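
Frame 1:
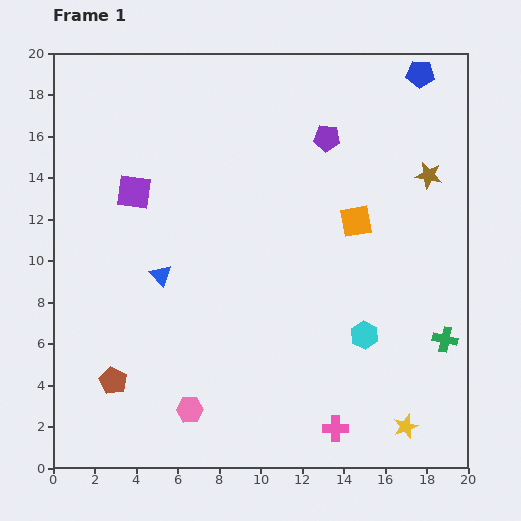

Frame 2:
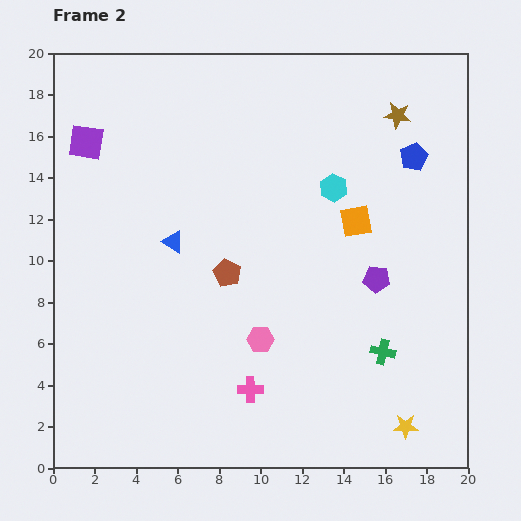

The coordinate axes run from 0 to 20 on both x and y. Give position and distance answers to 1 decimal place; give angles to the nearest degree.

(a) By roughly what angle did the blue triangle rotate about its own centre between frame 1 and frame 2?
16° counter-clockwise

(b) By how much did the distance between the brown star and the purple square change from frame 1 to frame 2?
+0.9

Distance in frame 1: 14.2. Distance in frame 2: 15.1.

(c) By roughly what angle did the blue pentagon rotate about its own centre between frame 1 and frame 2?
30° counter-clockwise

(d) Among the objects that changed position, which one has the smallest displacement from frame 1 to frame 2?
the blue triangle

(moved 1.7)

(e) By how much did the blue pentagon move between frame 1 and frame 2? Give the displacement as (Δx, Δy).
(-0.3, -4.0)

The blue pentagon was at (17.7, 19.0) in frame 1 and (17.4, 15.0) in frame 2.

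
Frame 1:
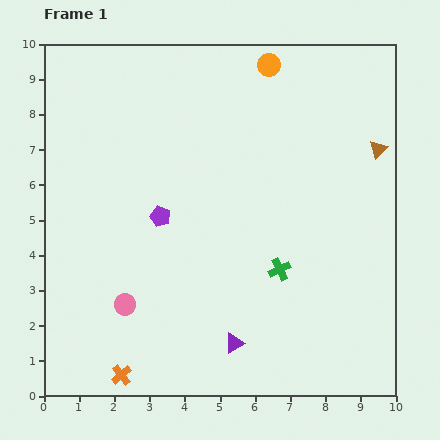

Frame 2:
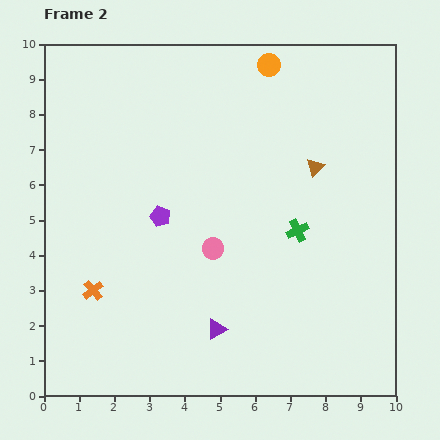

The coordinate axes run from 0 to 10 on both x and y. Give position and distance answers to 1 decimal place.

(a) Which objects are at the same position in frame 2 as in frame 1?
the purple pentagon, the orange circle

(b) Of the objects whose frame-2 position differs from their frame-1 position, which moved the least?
the purple triangle

(moved 0.6)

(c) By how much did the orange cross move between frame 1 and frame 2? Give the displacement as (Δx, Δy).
(-0.8, 2.4)

The orange cross was at (2.2, 0.6) in frame 1 and (1.4, 3.0) in frame 2.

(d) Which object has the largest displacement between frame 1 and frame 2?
the pink circle

(moved 3.0; next 2.5)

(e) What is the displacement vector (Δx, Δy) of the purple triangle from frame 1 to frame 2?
(-0.5, 0.4)

The purple triangle was at (5.4, 1.5) in frame 1 and (4.9, 1.9) in frame 2.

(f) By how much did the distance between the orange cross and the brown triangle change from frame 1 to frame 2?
-2.5

Distance in frame 1: 9.7. Distance in frame 2: 7.2.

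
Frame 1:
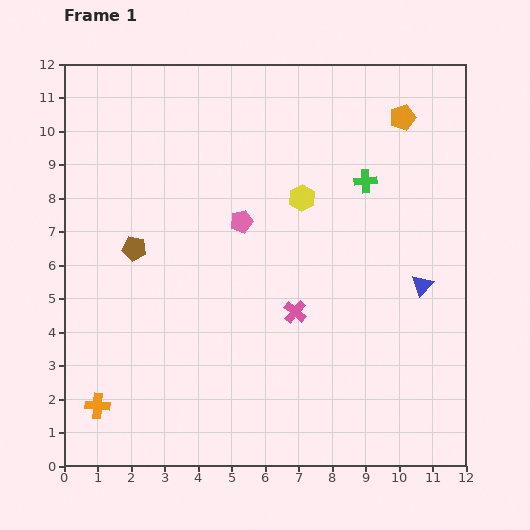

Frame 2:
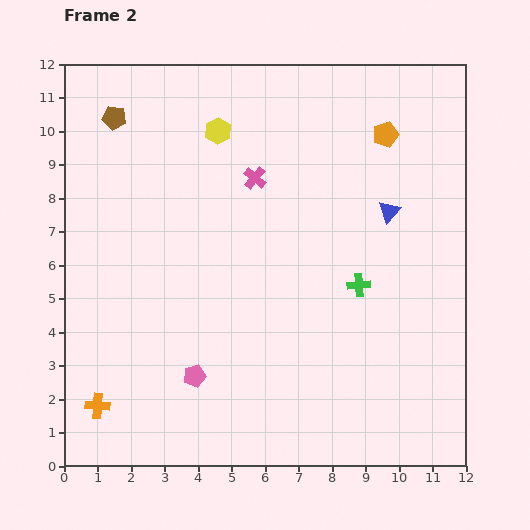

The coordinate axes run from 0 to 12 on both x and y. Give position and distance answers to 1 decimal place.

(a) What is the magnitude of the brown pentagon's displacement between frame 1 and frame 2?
3.9

The brown pentagon moved from (2.1, 6.5) to (1.5, 10.4), a distance of √(0.6² + 3.9²) ≈ 3.9.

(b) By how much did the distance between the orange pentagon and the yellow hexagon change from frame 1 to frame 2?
+1.2

Distance in frame 1: 3.8. Distance in frame 2: 5.0.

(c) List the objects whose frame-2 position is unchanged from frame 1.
the orange cross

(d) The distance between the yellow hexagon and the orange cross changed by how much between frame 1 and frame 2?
+0.3

Distance in frame 1: 8.7. Distance in frame 2: 9.0.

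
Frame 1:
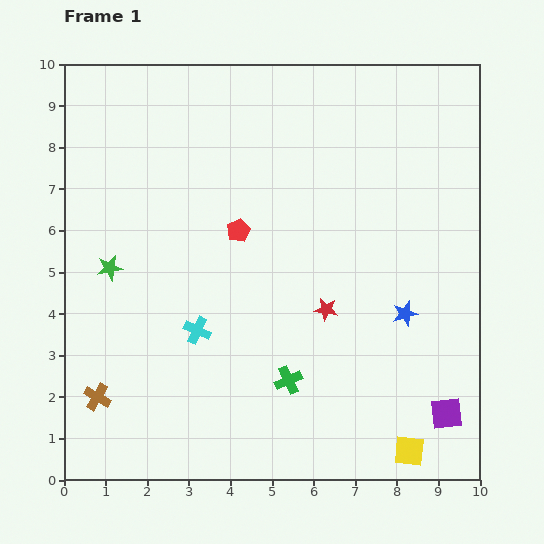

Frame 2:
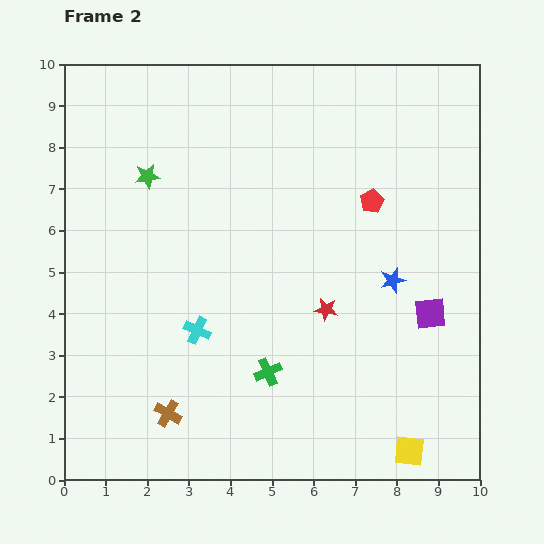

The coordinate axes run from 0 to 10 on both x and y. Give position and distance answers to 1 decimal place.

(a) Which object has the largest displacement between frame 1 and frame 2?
the red pentagon

(moved 3.3; next 2.4)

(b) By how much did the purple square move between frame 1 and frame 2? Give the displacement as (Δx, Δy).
(-0.4, 2.4)

The purple square was at (9.2, 1.6) in frame 1 and (8.8, 4.0) in frame 2.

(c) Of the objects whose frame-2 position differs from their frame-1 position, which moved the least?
the green cross

(moved 0.5)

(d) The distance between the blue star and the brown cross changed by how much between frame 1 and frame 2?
-1.4

Distance in frame 1: 7.7. Distance in frame 2: 6.3.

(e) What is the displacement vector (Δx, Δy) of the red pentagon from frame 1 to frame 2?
(3.2, 0.7)

The red pentagon was at (4.2, 6.0) in frame 1 and (7.4, 6.7) in frame 2.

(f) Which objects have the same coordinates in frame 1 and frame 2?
the red star, the cyan cross, the yellow square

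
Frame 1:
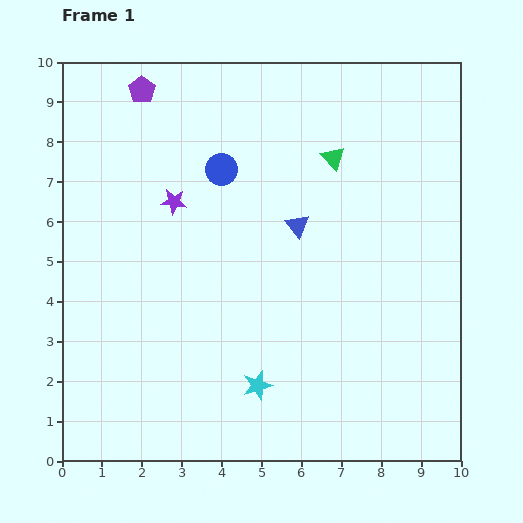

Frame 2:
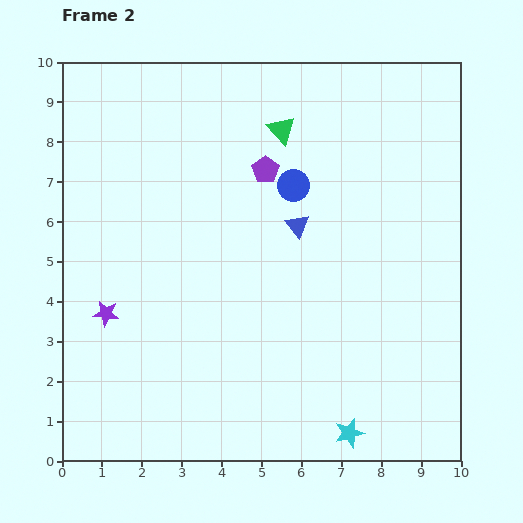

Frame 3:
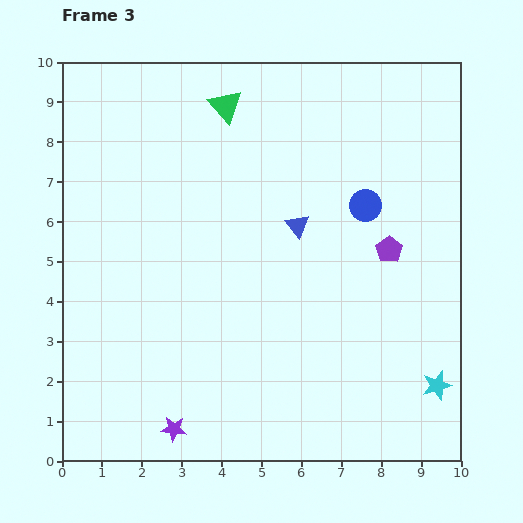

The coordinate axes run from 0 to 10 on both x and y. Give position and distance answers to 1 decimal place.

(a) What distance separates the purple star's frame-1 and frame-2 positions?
3.3

The purple star moved from (2.8, 6.5) to (1.1, 3.7), a distance of √(1.7² + 2.8²) ≈ 3.3.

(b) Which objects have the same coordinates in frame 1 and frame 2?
the blue triangle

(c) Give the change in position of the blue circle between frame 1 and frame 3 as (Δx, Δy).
(3.6, -0.9)

The blue circle was at (4.0, 7.3) in frame 1 and (7.6, 6.4) in frame 3.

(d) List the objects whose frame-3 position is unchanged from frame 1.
the blue triangle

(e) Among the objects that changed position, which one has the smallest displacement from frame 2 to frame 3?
the green triangle

(moved 1.5)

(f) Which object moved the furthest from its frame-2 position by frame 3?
the purple pentagon

(moved 3.7; next 3.4)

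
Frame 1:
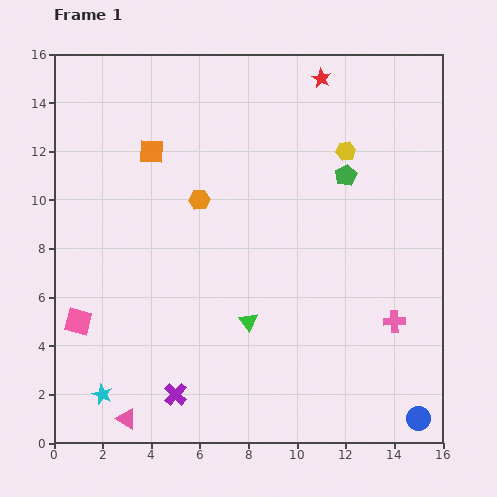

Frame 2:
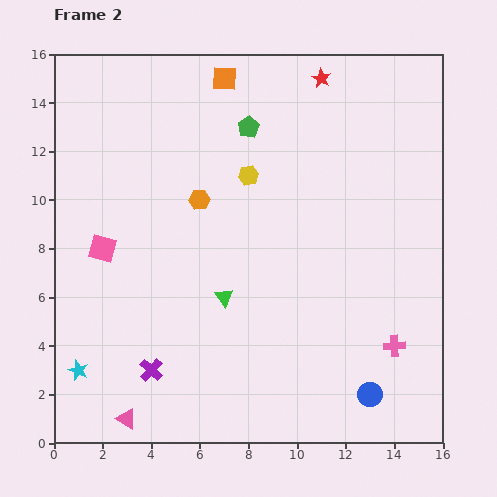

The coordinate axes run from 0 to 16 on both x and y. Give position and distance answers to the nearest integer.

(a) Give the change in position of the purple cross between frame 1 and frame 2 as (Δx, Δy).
(-1, 1)

The purple cross was at (5, 2) in frame 1 and (4, 3) in frame 2.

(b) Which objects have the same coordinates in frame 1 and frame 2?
the orange hexagon, the pink triangle, the red star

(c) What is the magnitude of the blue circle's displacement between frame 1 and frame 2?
2

The blue circle moved from (15, 1) to (13, 2), a distance of √(2² + 1²) ≈ 2.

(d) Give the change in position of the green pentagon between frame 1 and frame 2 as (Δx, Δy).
(-4, 2)

The green pentagon was at (12, 11) in frame 1 and (8, 13) in frame 2.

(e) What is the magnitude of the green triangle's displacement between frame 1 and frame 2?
1

The green triangle moved from (8, 5) to (7, 6), a distance of √(1² + 1²) ≈ 1.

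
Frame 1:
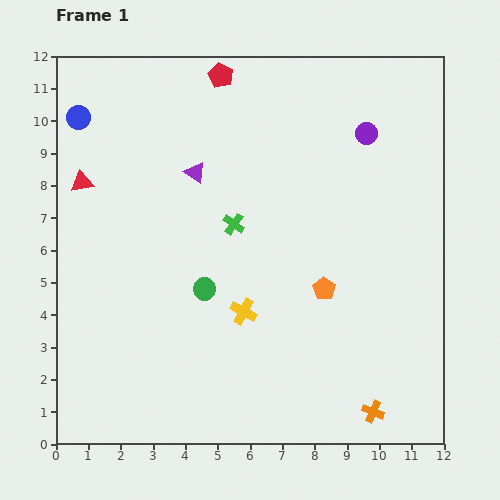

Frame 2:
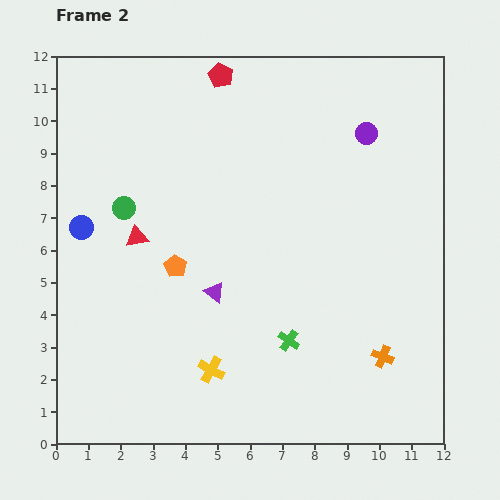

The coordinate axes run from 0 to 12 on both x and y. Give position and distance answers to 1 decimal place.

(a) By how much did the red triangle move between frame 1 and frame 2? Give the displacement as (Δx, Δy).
(1.7, -1.7)

The red triangle was at (0.8, 8.1) in frame 1 and (2.5, 6.4) in frame 2.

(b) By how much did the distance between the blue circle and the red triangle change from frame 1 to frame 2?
-0.3

Distance in frame 1: 2.0. Distance in frame 2: 1.7.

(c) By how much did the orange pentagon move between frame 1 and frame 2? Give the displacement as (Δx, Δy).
(-4.6, 0.7)

The orange pentagon was at (8.3, 4.8) in frame 1 and (3.7, 5.5) in frame 2.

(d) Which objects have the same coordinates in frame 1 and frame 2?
the purple circle, the red pentagon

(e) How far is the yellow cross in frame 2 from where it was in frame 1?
2.1

The yellow cross moved from (5.8, 4.1) to (4.8, 2.3), a distance of √(1.0² + 1.8²) ≈ 2.1.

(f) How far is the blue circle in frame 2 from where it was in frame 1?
3.4

The blue circle moved from (0.7, 10.1) to (0.8, 6.7), a distance of √(0.1² + 3.4²) ≈ 3.4.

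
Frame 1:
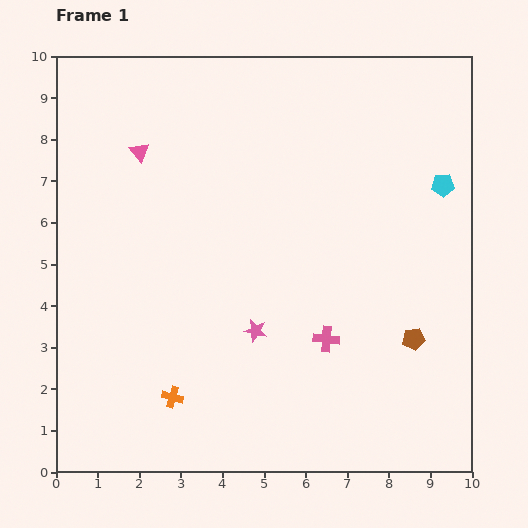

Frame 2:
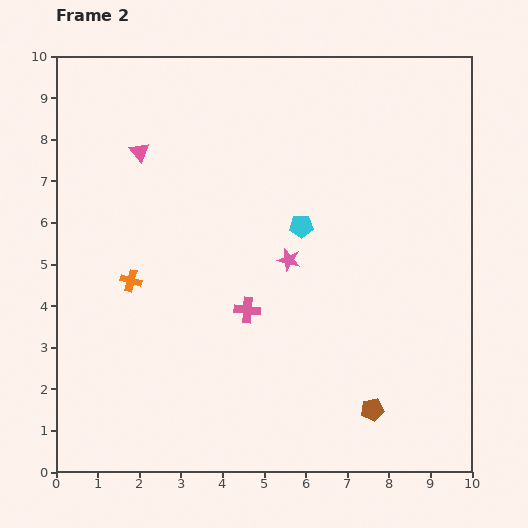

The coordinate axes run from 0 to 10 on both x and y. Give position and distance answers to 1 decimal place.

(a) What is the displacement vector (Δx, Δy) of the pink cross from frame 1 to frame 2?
(-1.9, 0.7)

The pink cross was at (6.5, 3.2) in frame 1 and (4.6, 3.9) in frame 2.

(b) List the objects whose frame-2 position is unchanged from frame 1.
the pink triangle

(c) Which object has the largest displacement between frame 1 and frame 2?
the cyan pentagon

(moved 3.5; next 3.0)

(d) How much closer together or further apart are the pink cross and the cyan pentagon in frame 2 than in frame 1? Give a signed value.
-2.2

Distance in frame 1: 4.6. Distance in frame 2: 2.4.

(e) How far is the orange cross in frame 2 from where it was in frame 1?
3.0

The orange cross moved from (2.8, 1.8) to (1.8, 4.6), a distance of √(1.0² + 2.8²) ≈ 3.0.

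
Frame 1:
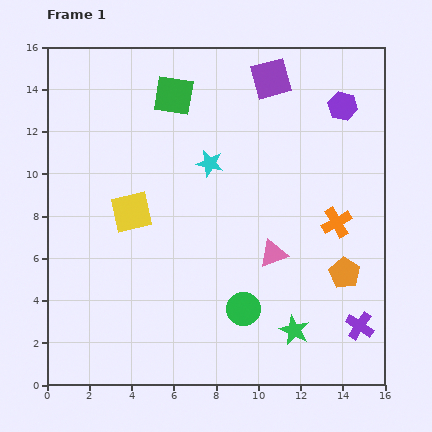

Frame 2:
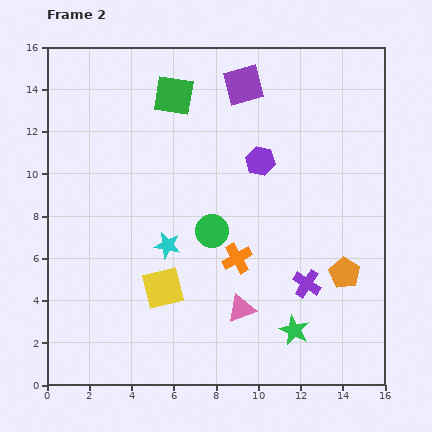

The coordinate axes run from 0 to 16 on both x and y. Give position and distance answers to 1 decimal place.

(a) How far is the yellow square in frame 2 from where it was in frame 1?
3.9

The yellow square moved from (4.0, 8.2) to (5.5, 4.6), a distance of √(1.5² + 3.6²) ≈ 3.9.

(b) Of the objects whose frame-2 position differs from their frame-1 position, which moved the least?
the purple square

(moved 1.3)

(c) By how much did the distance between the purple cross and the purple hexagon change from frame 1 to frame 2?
-4.2

Distance in frame 1: 10.4. Distance in frame 2: 6.2.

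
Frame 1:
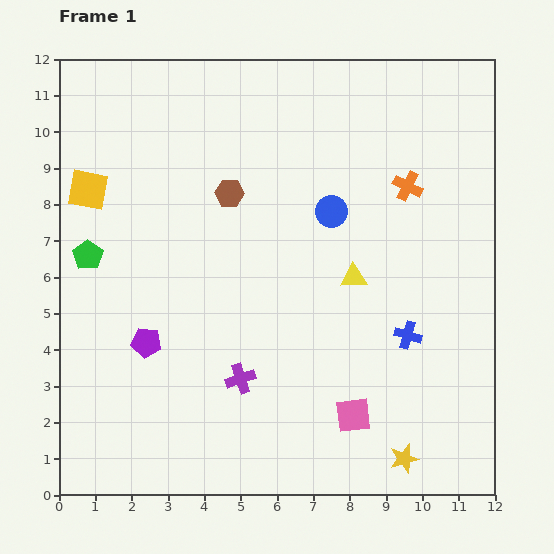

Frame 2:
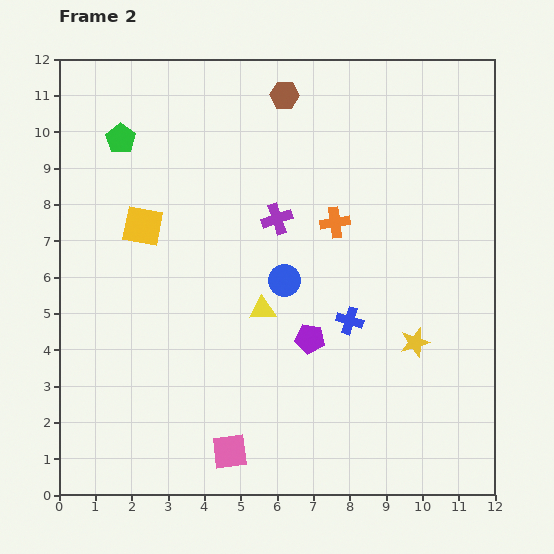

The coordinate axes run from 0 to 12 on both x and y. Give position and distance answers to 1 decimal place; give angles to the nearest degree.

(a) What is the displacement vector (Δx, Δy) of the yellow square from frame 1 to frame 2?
(1.5, -1.0)

The yellow square was at (0.8, 8.4) in frame 1 and (2.3, 7.4) in frame 2.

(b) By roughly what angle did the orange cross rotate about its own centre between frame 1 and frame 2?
34° counter-clockwise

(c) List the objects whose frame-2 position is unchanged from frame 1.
none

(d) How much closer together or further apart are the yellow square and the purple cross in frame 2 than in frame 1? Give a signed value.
-3.0

Distance in frame 1: 6.7. Distance in frame 2: 3.7.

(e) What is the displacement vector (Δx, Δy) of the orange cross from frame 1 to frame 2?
(-2.0, -1.0)

The orange cross was at (9.6, 8.5) in frame 1 and (7.6, 7.5) in frame 2.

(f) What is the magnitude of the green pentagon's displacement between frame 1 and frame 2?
3.3

The green pentagon moved from (0.8, 6.6) to (1.7, 9.8), a distance of √(0.9² + 3.2²) ≈ 3.3.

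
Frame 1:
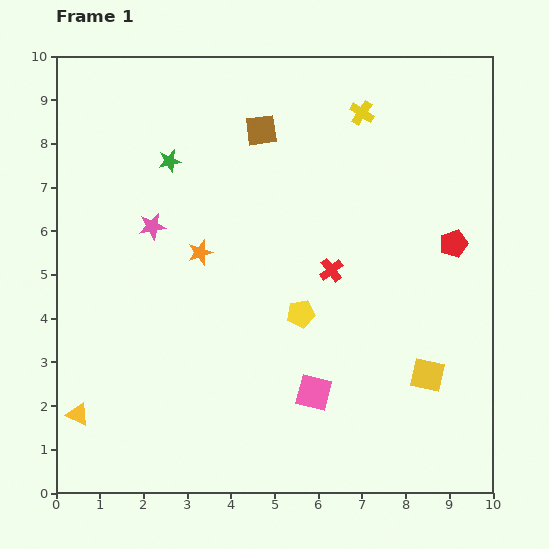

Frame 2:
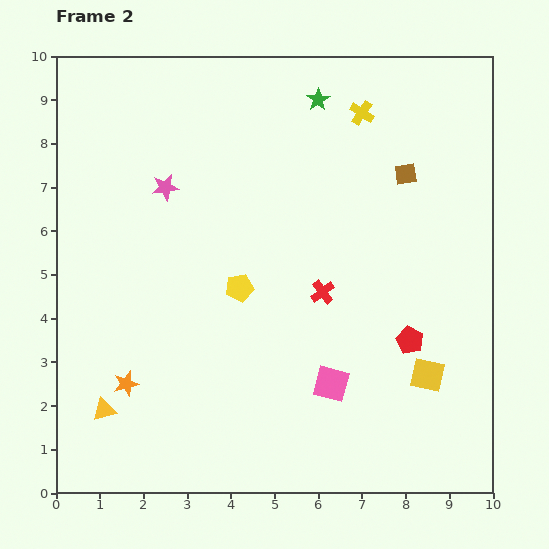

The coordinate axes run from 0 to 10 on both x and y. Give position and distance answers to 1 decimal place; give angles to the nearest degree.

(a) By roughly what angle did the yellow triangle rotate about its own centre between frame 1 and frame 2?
38° counter-clockwise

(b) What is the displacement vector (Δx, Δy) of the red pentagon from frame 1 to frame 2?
(-1.0, -2.2)

The red pentagon was at (9.1, 5.7) in frame 1 and (8.1, 3.5) in frame 2.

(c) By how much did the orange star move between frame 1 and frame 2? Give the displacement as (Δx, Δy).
(-1.7, -3.0)

The orange star was at (3.3, 5.5) in frame 1 and (1.6, 2.5) in frame 2.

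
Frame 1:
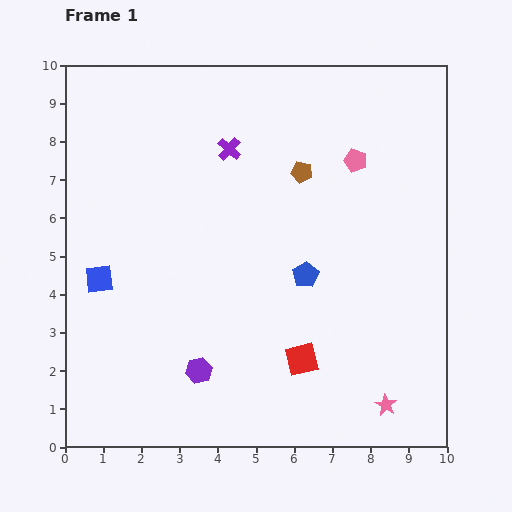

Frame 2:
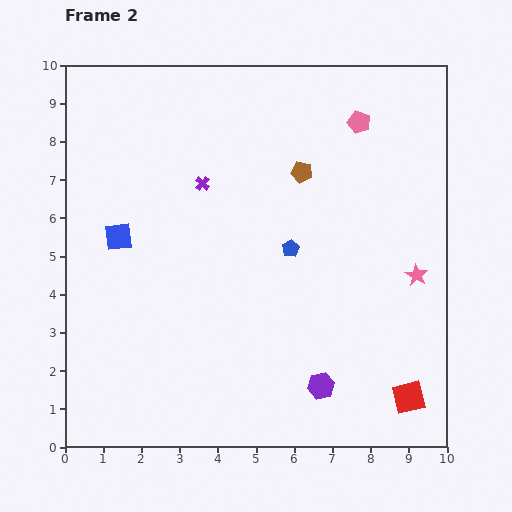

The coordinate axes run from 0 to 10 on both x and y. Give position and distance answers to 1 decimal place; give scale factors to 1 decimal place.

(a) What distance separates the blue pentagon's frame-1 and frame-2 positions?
0.8

The blue pentagon moved from (6.3, 4.5) to (5.9, 5.2), a distance of √(0.4² + 0.7²) ≈ 0.8.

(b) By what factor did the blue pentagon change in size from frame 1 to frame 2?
0.7×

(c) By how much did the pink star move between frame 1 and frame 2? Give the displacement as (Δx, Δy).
(0.8, 3.4)

The pink star was at (8.4, 1.1) in frame 1 and (9.2, 4.5) in frame 2.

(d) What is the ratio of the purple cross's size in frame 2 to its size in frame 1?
0.6×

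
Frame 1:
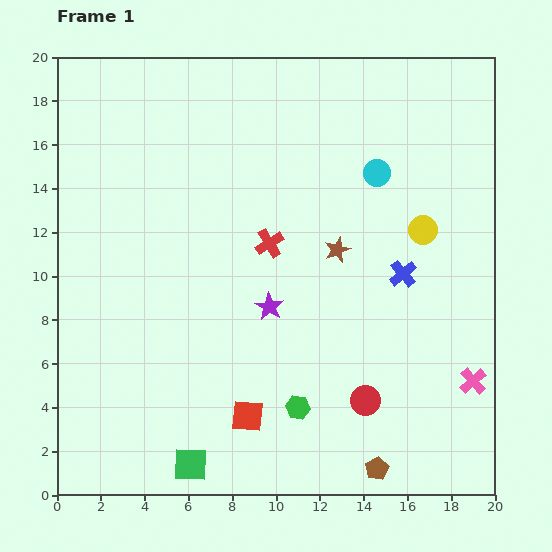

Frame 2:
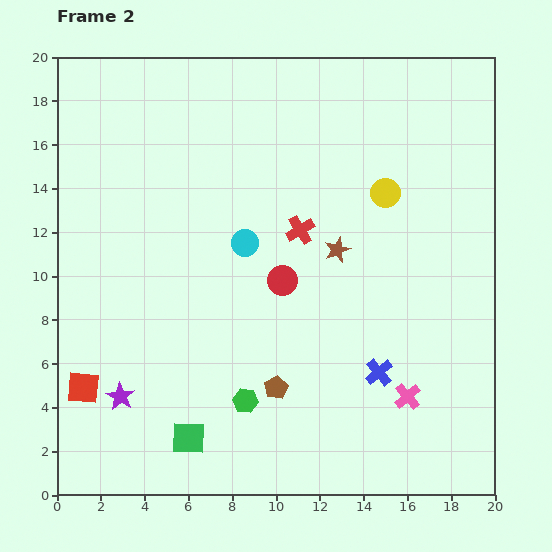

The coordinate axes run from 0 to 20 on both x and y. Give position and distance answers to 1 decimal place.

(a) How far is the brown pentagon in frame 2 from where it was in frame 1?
5.9

The brown pentagon moved from (14.6, 1.2) to (10.0, 4.9), a distance of √(4.6² + 3.7²) ≈ 5.9.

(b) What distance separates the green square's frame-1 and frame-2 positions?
1.2

The green square moved from (6.1, 1.4) to (6.0, 2.6), a distance of √(0.1² + 1.2²) ≈ 1.2.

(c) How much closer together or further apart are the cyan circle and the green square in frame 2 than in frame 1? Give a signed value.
-6.5

Distance in frame 1: 15.8. Distance in frame 2: 9.3.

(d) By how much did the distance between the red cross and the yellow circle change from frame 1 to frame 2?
-2.7

Distance in frame 1: 7.0. Distance in frame 2: 4.3.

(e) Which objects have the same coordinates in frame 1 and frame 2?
the brown star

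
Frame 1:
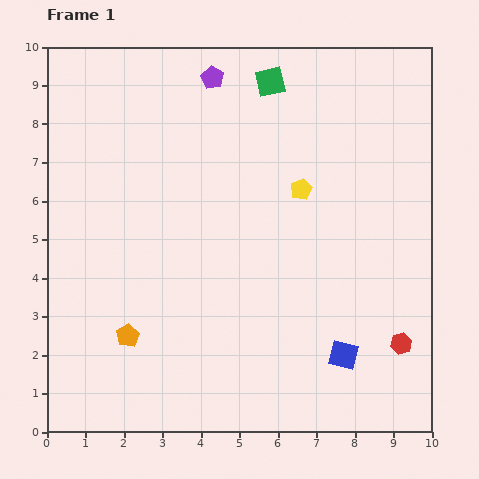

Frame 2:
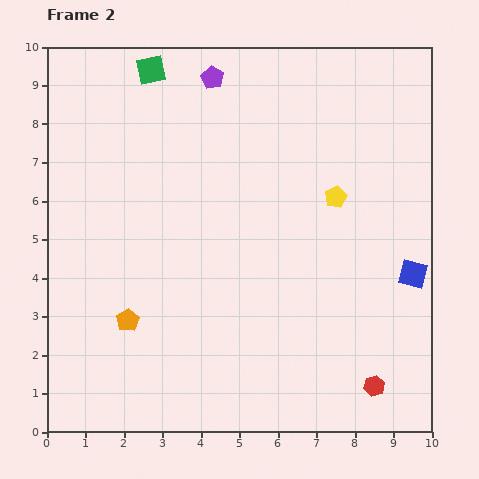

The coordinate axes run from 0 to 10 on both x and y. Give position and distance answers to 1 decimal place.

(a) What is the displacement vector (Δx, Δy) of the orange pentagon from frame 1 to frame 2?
(0.0, 0.4)

The orange pentagon was at (2.1, 2.5) in frame 1 and (2.1, 2.9) in frame 2.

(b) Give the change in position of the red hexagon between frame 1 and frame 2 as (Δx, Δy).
(-0.7, -1.1)

The red hexagon was at (9.2, 2.3) in frame 1 and (8.5, 1.2) in frame 2.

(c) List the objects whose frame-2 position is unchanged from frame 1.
the purple pentagon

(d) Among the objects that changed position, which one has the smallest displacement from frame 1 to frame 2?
the orange pentagon

(moved 0.4)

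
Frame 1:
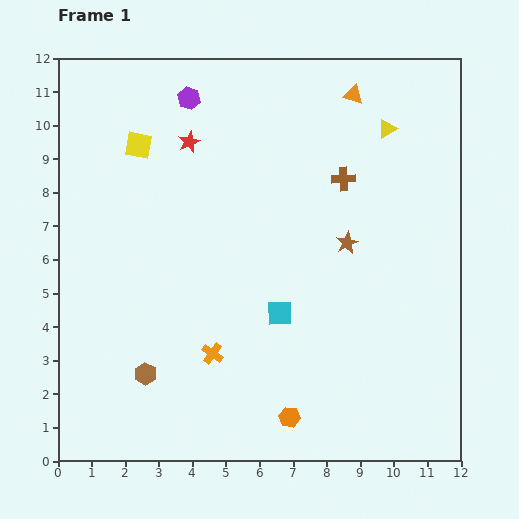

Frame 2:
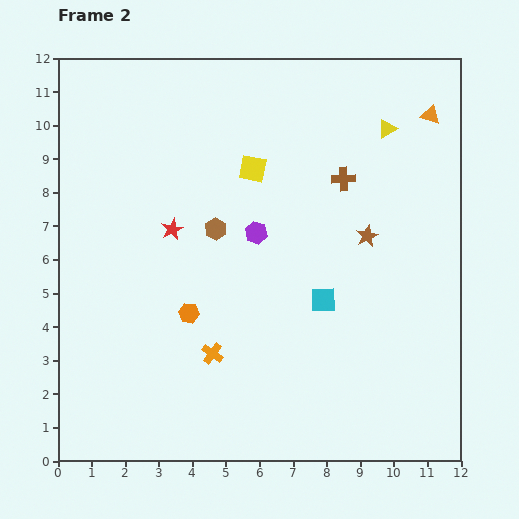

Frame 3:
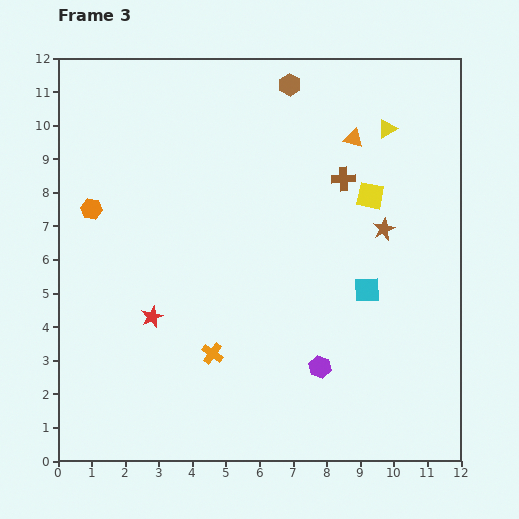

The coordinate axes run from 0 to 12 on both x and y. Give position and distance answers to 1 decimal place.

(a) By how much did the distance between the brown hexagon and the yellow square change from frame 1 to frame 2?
-4.7

Distance in frame 1: 6.8. Distance in frame 2: 2.1.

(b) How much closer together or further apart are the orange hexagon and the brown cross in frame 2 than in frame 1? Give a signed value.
-1.2

Distance in frame 1: 7.3. Distance in frame 2: 6.1.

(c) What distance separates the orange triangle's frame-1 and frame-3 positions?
1.3

The orange triangle moved from (8.8, 10.9) to (8.8, 9.6), a distance of √(0.0² + 1.3²) ≈ 1.3.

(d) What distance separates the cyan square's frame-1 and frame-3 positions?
2.7

The cyan square moved from (6.6, 4.4) to (9.2, 5.1), a distance of √(2.6² + 0.7²) ≈ 2.7.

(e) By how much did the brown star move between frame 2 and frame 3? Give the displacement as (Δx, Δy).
(0.5, 0.2)

The brown star was at (9.2, 6.7) in frame 2 and (9.7, 6.9) in frame 3.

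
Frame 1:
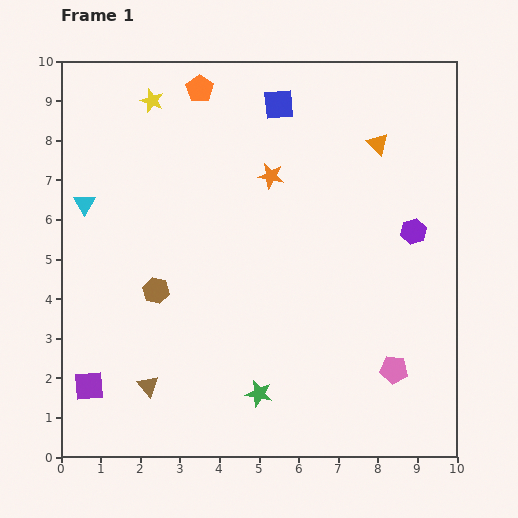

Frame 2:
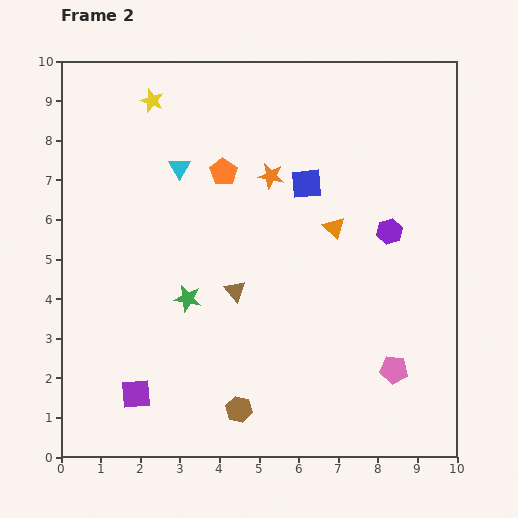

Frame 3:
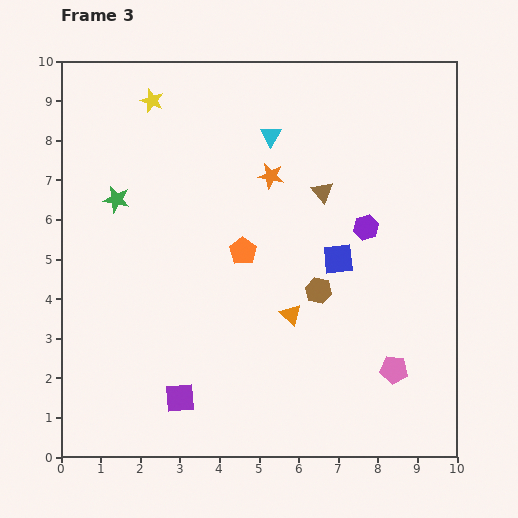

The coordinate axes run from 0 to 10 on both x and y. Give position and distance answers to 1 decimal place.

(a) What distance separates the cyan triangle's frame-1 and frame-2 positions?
2.6

The cyan triangle moved from (0.6, 6.4) to (3.0, 7.3), a distance of √(2.4² + 0.9²) ≈ 2.6.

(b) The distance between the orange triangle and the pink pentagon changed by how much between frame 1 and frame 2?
-1.8

Distance in frame 1: 5.7. Distance in frame 2: 3.9.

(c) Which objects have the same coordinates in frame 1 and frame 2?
the orange star, the pink pentagon, the yellow star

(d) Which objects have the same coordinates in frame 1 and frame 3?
the orange star, the pink pentagon, the yellow star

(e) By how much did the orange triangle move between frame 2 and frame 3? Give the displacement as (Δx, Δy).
(-1.1, -2.2)

The orange triangle was at (6.9, 5.8) in frame 2 and (5.8, 3.6) in frame 3.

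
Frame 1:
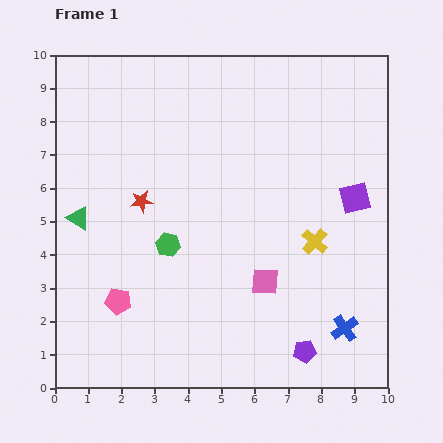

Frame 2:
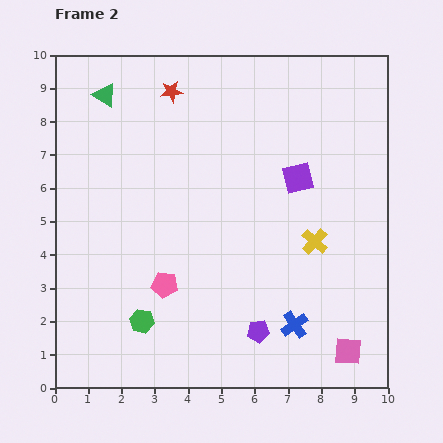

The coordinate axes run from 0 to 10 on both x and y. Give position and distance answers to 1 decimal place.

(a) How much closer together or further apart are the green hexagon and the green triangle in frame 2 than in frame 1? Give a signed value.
+4.1

Distance in frame 1: 2.8. Distance in frame 2: 6.9.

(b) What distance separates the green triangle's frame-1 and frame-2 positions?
3.8

The green triangle moved from (0.7, 5.1) to (1.5, 8.8), a distance of √(0.8² + 3.7²) ≈ 3.8.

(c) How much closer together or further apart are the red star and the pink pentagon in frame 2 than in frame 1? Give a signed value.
+2.7

Distance in frame 1: 3.1. Distance in frame 2: 5.8.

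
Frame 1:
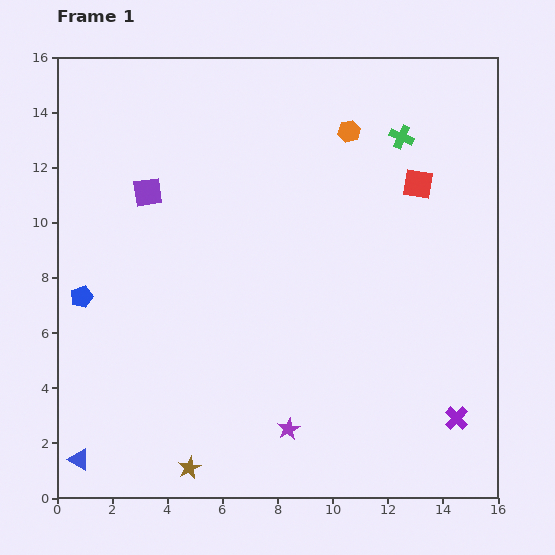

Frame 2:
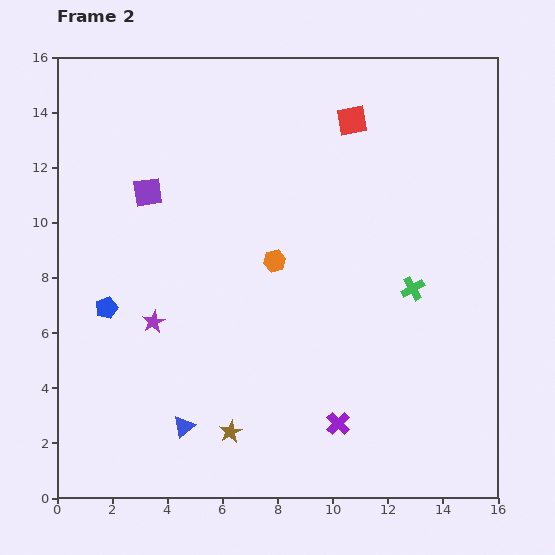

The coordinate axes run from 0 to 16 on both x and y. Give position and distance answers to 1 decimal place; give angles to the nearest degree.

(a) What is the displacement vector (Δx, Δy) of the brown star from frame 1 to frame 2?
(1.5, 1.3)

The brown star was at (4.8, 1.1) in frame 1 and (6.3, 2.4) in frame 2.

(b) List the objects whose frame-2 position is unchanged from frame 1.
the purple square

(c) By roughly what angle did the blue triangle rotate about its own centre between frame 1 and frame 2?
51° clockwise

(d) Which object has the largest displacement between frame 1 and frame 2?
the purple star

(moved 6.3; next 5.5)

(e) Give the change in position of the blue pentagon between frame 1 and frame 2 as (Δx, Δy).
(0.9, -0.4)

The blue pentagon was at (0.9, 7.3) in frame 1 and (1.8, 6.9) in frame 2.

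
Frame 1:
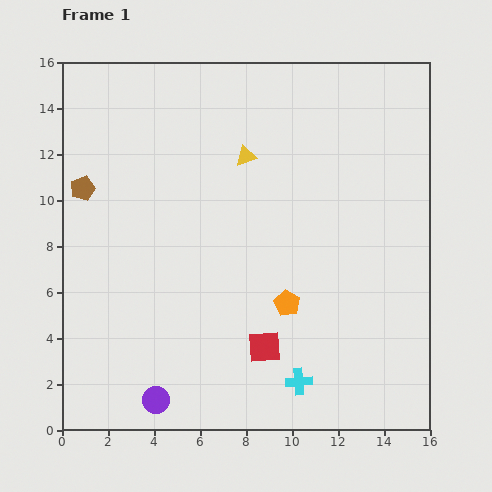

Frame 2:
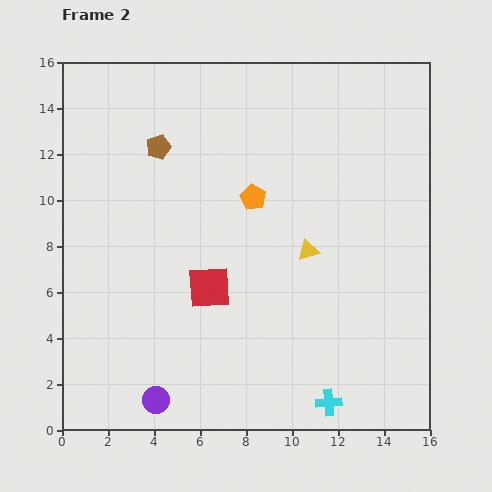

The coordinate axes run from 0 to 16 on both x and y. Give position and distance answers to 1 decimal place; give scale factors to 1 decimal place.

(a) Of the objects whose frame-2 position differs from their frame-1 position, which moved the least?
the cyan cross

(moved 1.6)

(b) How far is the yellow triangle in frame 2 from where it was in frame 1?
4.9

The yellow triangle moved from (8.0, 11.9) to (10.7, 7.8), a distance of √(2.7² + 4.1²) ≈ 4.9.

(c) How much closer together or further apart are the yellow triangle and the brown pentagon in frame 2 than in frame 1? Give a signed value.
+0.7

Distance in frame 1: 7.2. Distance in frame 2: 7.9.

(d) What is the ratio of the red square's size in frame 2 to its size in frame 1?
1.3×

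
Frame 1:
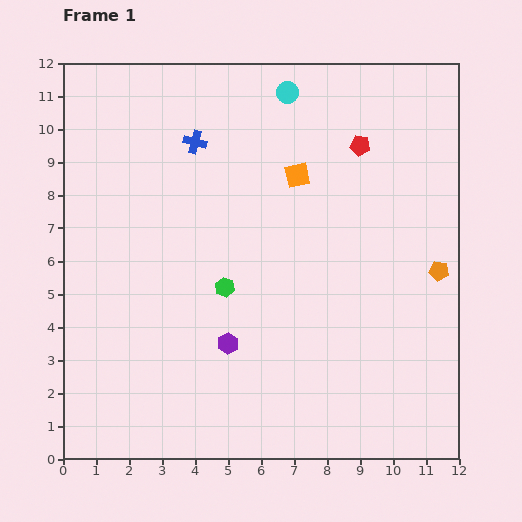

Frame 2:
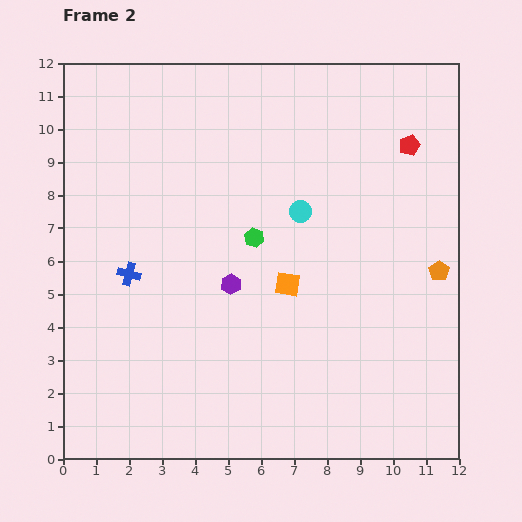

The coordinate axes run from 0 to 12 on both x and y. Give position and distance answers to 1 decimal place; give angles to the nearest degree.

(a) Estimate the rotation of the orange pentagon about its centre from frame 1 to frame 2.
28° clockwise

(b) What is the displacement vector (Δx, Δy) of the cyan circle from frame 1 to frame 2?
(0.4, -3.6)

The cyan circle was at (6.8, 11.1) in frame 1 and (7.2, 7.5) in frame 2.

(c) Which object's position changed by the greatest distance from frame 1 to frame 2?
the blue cross

(moved 4.5; next 3.6)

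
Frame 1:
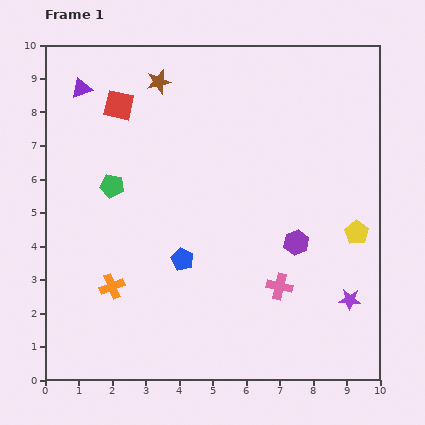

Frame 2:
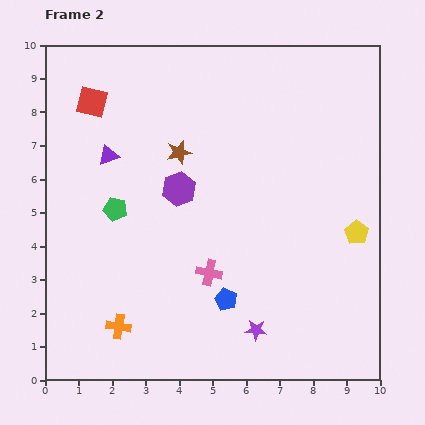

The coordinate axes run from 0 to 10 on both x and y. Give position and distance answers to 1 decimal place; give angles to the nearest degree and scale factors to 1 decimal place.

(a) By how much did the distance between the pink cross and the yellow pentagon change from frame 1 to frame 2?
+1.8

Distance in frame 1: 2.8. Distance in frame 2: 4.6.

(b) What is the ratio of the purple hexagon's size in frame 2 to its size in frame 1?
1.4×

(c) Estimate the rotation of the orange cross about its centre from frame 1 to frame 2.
30° clockwise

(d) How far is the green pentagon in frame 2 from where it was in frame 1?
0.7

The green pentagon moved from (2.0, 5.8) to (2.1, 5.1), a distance of √(0.1² + 0.7²) ≈ 0.7.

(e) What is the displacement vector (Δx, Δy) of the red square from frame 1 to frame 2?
(-0.8, 0.1)

The red square was at (2.2, 8.2) in frame 1 and (1.4, 8.3) in frame 2.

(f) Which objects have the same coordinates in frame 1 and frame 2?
the yellow pentagon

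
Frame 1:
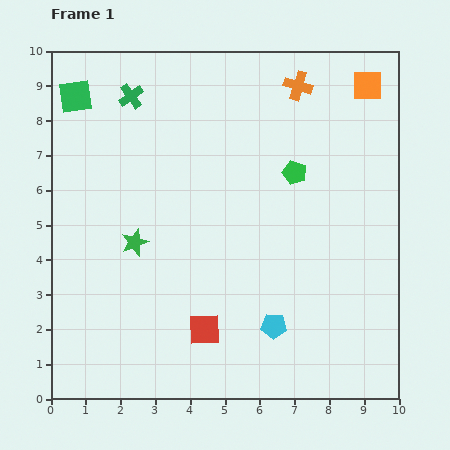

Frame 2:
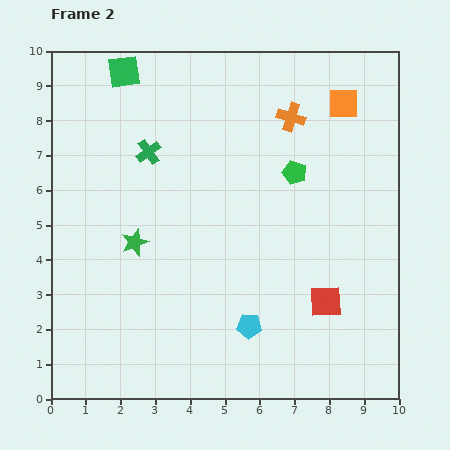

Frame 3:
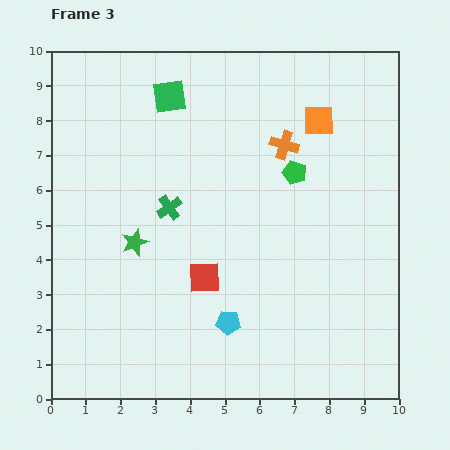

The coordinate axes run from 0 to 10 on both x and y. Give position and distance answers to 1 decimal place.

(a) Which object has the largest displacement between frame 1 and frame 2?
the red square

(moved 3.6; next 1.7)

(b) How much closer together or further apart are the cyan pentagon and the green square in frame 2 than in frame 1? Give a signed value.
-0.6

Distance in frame 1: 8.7. Distance in frame 2: 8.1.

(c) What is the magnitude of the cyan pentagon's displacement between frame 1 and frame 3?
1.3

The cyan pentagon moved from (6.4, 2.1) to (5.1, 2.2), a distance of √(1.3² + 0.1²) ≈ 1.3.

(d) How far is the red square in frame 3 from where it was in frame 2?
3.6

The red square moved from (7.9, 2.8) to (4.4, 3.5), a distance of √(3.5² + 0.7²) ≈ 3.6.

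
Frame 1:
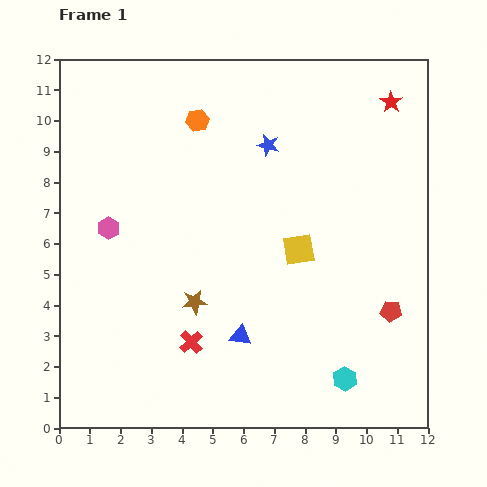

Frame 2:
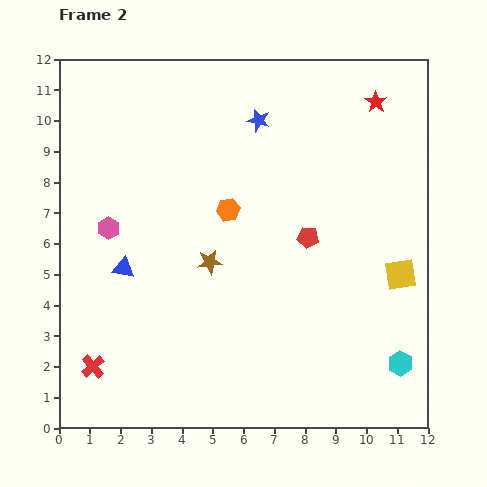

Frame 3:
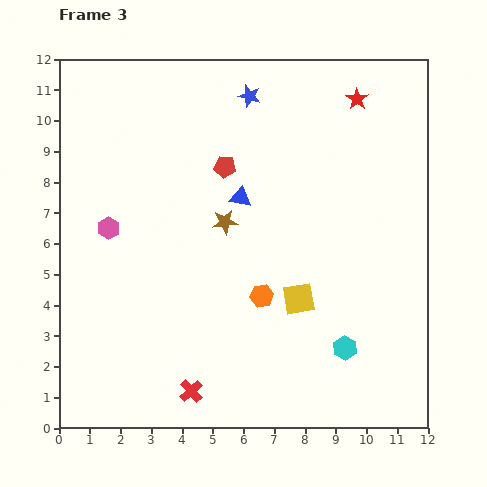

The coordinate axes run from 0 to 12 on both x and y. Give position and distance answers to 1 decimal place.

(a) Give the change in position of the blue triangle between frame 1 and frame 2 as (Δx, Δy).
(-3.8, 2.2)

The blue triangle was at (5.9, 3.0) in frame 1 and (2.1, 5.2) in frame 2.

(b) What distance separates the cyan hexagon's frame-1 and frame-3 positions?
1.0

The cyan hexagon moved from (9.3, 1.6) to (9.3, 2.6), a distance of √(0.0² + 1.0²) ≈ 1.0.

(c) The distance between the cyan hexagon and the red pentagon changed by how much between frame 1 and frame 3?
+4.4

Distance in frame 1: 2.7. Distance in frame 3: 7.1.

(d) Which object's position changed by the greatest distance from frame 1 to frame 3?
the red pentagon

(moved 7.2; next 6.1)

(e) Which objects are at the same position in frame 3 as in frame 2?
the pink hexagon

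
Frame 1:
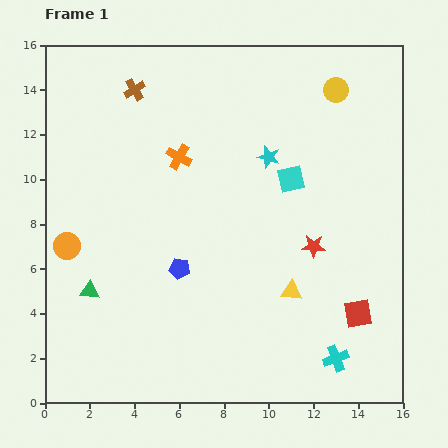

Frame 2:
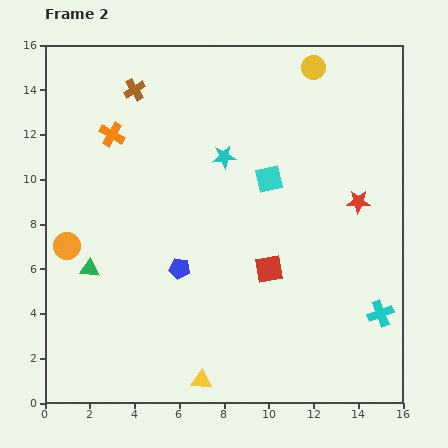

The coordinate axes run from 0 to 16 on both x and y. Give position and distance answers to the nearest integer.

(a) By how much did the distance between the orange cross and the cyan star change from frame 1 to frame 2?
+1

Distance in frame 1: 4. Distance in frame 2: 5.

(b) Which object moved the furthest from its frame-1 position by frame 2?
the yellow triangle

(moved 6; next 4)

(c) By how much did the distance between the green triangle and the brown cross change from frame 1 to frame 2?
-1

Distance in frame 1: 9. Distance in frame 2: 8.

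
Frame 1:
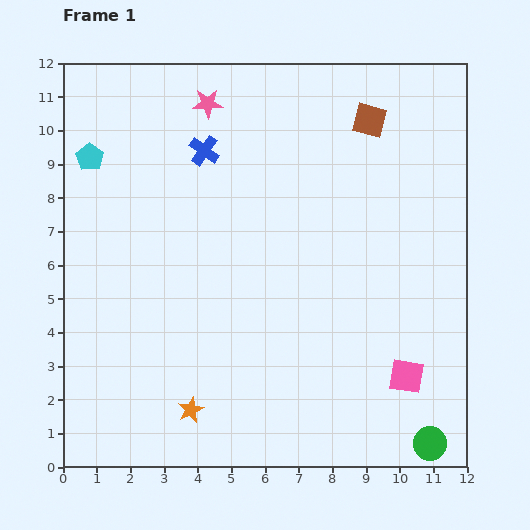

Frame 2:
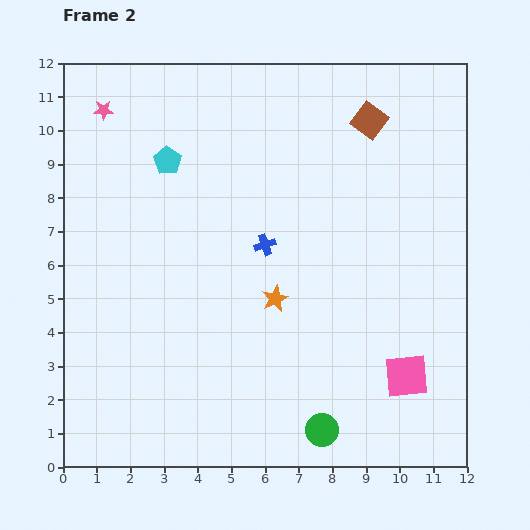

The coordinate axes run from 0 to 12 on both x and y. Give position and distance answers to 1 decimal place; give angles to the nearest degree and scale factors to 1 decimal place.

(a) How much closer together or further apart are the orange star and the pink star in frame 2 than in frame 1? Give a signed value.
-1.5

Distance in frame 1: 9.1. Distance in frame 2: 7.6.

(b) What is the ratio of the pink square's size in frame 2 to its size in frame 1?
1.3×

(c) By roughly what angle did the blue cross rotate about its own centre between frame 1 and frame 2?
36° clockwise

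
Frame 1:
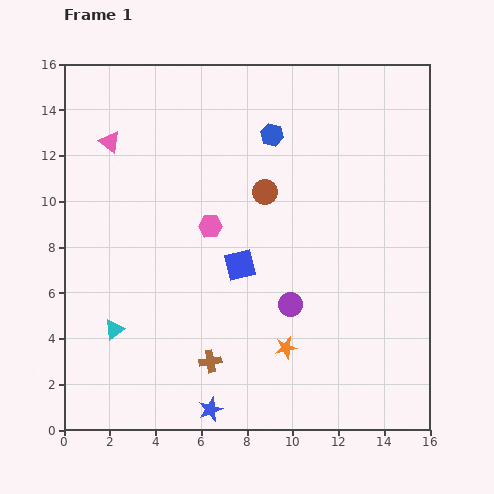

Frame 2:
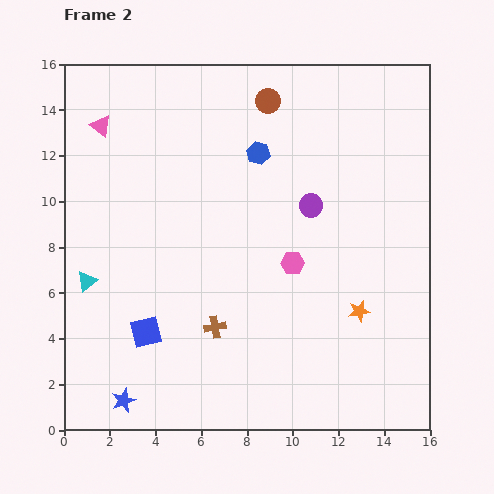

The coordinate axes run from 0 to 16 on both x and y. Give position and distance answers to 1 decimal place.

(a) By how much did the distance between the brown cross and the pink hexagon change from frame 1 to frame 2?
-1.5

Distance in frame 1: 5.9. Distance in frame 2: 4.4.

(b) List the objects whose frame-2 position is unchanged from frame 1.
none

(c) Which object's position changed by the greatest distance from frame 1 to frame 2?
the blue square

(moved 5.0; next 4.4)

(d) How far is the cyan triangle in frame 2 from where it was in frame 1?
2.4

The cyan triangle moved from (2.2, 4.4) to (1.0, 6.5), a distance of √(1.2² + 2.1²) ≈ 2.4.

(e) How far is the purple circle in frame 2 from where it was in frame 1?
4.4

The purple circle moved from (9.9, 5.5) to (10.8, 9.8), a distance of √(0.9² + 4.3²) ≈ 4.4.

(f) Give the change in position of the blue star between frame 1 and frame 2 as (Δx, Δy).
(-3.8, 0.4)

The blue star was at (6.4, 0.9) in frame 1 and (2.6, 1.3) in frame 2.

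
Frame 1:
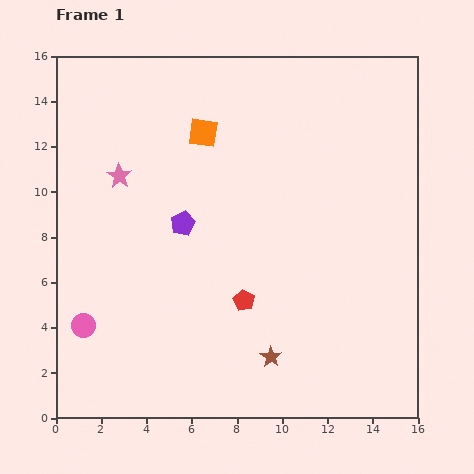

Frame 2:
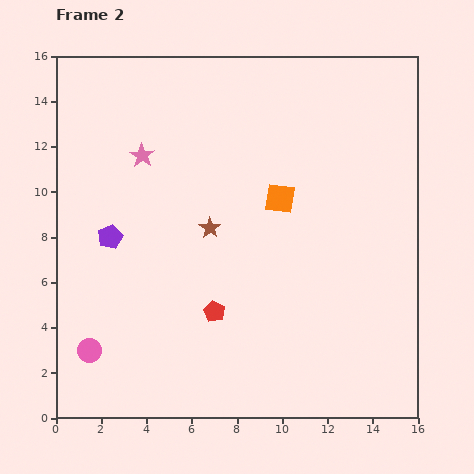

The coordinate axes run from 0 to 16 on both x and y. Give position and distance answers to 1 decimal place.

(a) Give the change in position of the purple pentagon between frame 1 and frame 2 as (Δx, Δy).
(-3.2, -0.6)

The purple pentagon was at (5.6, 8.6) in frame 1 and (2.4, 8.0) in frame 2.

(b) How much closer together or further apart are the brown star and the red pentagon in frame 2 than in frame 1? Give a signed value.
+0.9

Distance in frame 1: 2.8. Distance in frame 2: 3.7.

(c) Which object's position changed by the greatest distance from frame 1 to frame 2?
the brown star

(moved 6.3; next 4.5)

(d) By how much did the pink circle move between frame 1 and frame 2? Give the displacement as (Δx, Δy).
(0.3, -1.1)

The pink circle was at (1.2, 4.1) in frame 1 and (1.5, 3.0) in frame 2.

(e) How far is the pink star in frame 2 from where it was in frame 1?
1.3

The pink star moved from (2.8, 10.7) to (3.8, 11.6), a distance of √(1.0² + 0.9²) ≈ 1.3.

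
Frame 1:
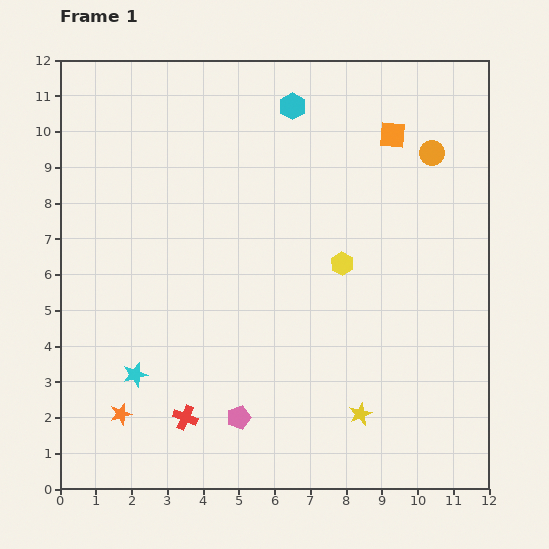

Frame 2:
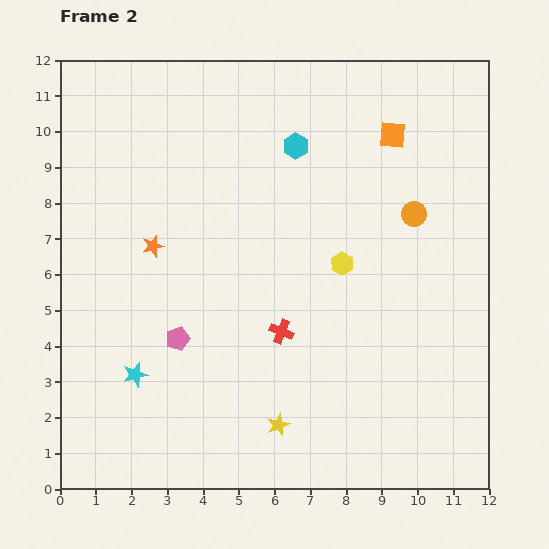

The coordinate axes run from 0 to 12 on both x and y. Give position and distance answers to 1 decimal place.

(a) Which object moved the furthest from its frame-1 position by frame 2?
the orange star

(moved 4.8; next 3.6)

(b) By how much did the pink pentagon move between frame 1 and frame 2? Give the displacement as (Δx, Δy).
(-1.7, 2.2)

The pink pentagon was at (5.0, 2.0) in frame 1 and (3.3, 4.2) in frame 2.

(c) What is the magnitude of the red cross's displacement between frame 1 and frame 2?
3.6

The red cross moved from (3.5, 2.0) to (6.2, 4.4), a distance of √(2.7² + 2.4²) ≈ 3.6.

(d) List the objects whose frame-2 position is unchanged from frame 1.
the yellow hexagon, the cyan star, the orange square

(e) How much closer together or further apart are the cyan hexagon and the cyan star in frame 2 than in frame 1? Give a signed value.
-0.9

Distance in frame 1: 8.7. Distance in frame 2: 7.8.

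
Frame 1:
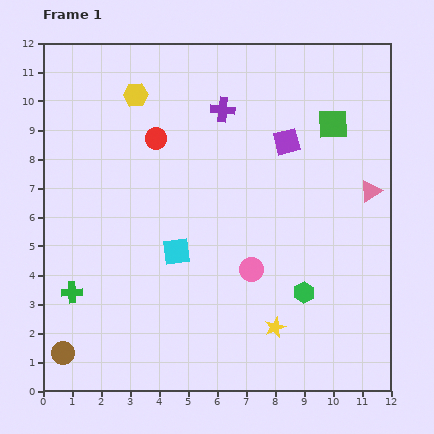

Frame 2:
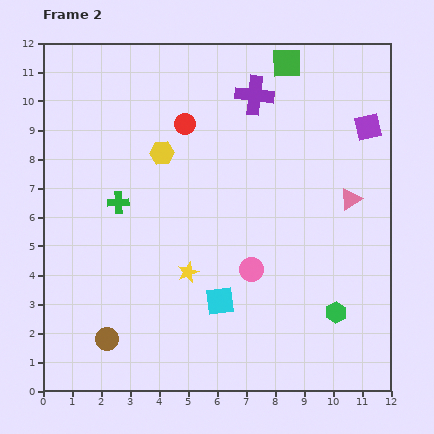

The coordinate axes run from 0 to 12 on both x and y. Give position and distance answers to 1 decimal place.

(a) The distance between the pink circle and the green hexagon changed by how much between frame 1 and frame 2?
+1.3

Distance in frame 1: 2.0. Distance in frame 2: 3.3.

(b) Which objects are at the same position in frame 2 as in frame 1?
the pink circle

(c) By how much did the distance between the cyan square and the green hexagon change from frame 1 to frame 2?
-0.6

Distance in frame 1: 4.6. Distance in frame 2: 4.0.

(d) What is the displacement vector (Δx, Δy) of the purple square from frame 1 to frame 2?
(2.8, 0.5)

The purple square was at (8.4, 8.6) in frame 1 and (11.2, 9.1) in frame 2.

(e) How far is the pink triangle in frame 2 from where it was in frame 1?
0.8

The pink triangle moved from (11.3, 6.9) to (10.6, 6.6), a distance of √(0.7² + 0.3²) ≈ 0.8.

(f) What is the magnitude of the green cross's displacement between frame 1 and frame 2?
3.5

The green cross moved from (1.0, 3.4) to (2.6, 6.5), a distance of √(1.6² + 3.1²) ≈ 3.5.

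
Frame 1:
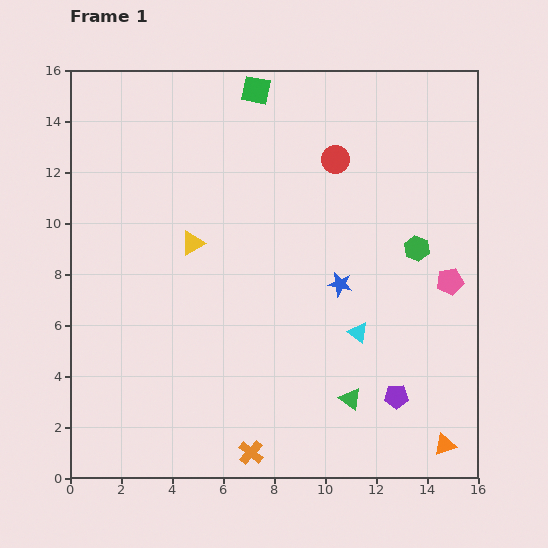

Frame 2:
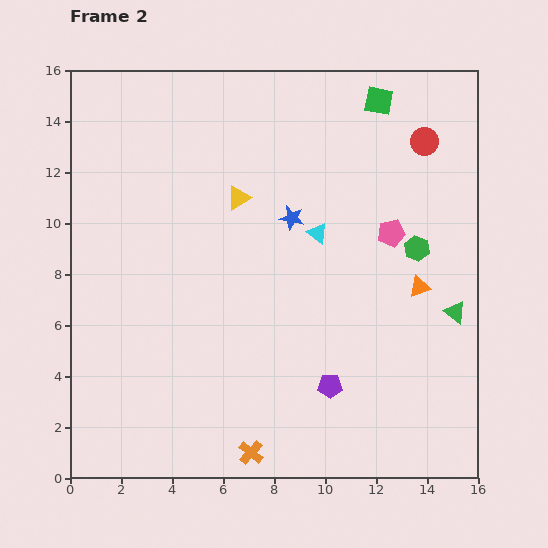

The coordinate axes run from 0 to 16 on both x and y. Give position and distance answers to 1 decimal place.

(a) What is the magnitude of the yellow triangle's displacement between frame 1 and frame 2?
2.5

The yellow triangle moved from (4.8, 9.2) to (6.6, 11.0), a distance of √(1.8² + 1.8²) ≈ 2.5.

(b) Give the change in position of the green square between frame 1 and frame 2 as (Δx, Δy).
(4.8, -0.4)

The green square was at (7.3, 15.2) in frame 1 and (12.1, 14.8) in frame 2.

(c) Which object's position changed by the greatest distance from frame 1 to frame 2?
the orange triangle

(moved 6.3; next 5.3)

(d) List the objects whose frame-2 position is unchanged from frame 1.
the green hexagon, the orange cross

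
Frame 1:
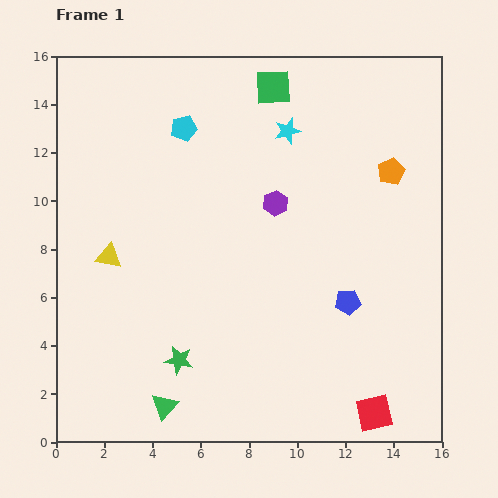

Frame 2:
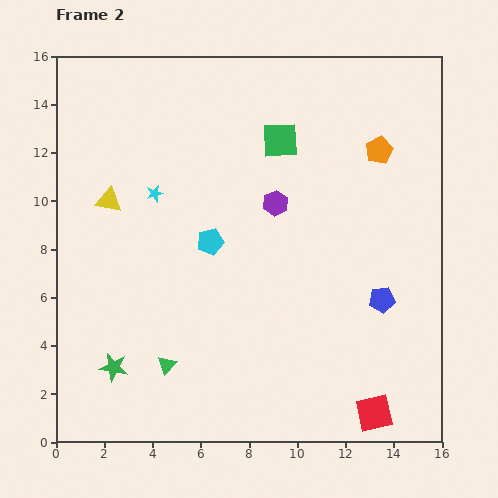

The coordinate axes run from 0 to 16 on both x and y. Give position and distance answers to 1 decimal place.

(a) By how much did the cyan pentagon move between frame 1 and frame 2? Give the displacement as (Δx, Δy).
(1.1, -4.7)

The cyan pentagon was at (5.3, 13.0) in frame 1 and (6.4, 8.3) in frame 2.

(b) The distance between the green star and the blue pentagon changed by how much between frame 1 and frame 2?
+4.0

Distance in frame 1: 7.4. Distance in frame 2: 11.4.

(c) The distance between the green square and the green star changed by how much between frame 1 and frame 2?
-0.3

Distance in frame 1: 12.0. Distance in frame 2: 11.7.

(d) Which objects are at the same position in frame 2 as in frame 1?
the purple hexagon, the red square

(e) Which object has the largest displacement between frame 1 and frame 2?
the cyan star

(moved 6.1; next 4.8)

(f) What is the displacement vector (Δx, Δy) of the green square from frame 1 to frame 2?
(0.3, -2.2)

The green square was at (9.0, 14.7) in frame 1 and (9.3, 12.5) in frame 2.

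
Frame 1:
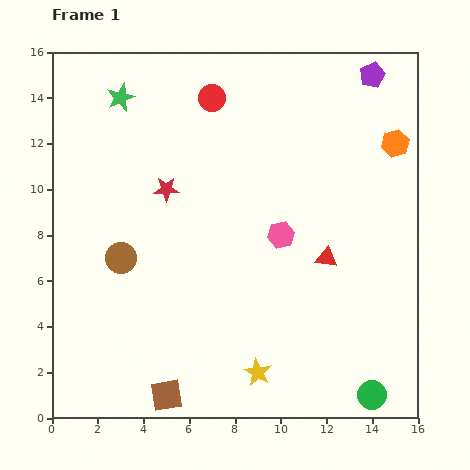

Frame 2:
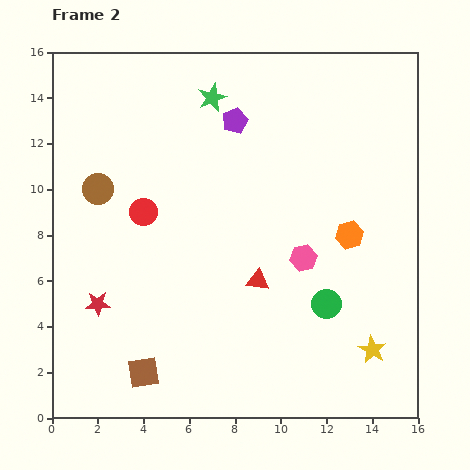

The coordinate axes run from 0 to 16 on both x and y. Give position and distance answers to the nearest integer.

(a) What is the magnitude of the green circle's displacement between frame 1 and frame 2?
4

The green circle moved from (14, 1) to (12, 5), a distance of √(2² + 4²) ≈ 4.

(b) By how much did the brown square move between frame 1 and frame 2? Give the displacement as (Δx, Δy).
(-1, 1)

The brown square was at (5, 1) in frame 1 and (4, 2) in frame 2.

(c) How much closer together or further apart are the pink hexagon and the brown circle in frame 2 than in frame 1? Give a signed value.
+2

Distance in frame 1: 7. Distance in frame 2: 9.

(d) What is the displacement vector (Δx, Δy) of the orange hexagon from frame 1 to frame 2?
(-2, -4)

The orange hexagon was at (15, 12) in frame 1 and (13, 8) in frame 2.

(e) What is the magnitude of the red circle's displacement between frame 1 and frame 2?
6

The red circle moved from (7, 14) to (4, 9), a distance of √(3² + 5²) ≈ 6.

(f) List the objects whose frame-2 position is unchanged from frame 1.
none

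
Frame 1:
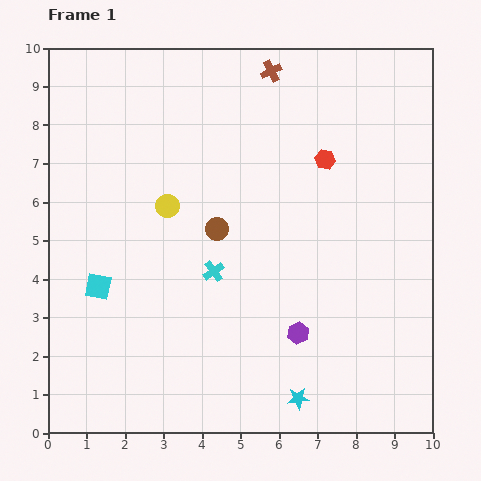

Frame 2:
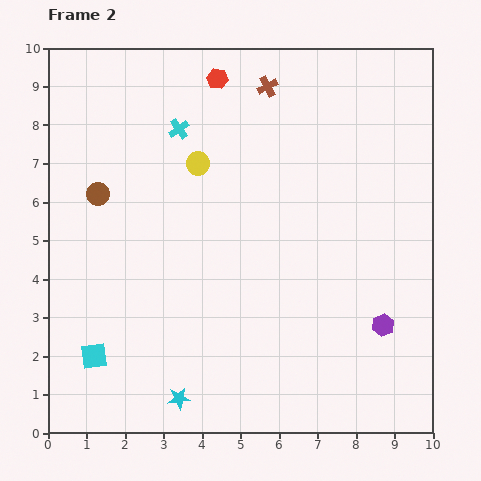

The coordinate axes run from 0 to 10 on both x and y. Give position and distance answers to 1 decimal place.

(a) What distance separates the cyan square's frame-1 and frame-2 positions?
1.8

The cyan square moved from (1.3, 3.8) to (1.2, 2.0), a distance of √(0.1² + 1.8²) ≈ 1.8.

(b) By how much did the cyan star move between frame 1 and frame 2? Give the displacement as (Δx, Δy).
(-3.1, 0.0)

The cyan star was at (6.5, 0.9) in frame 1 and (3.4, 0.9) in frame 2.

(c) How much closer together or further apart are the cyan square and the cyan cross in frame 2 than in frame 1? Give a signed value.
+3.3

Distance in frame 1: 3.0. Distance in frame 2: 6.3.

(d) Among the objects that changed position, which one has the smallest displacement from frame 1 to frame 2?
the brown cross

(moved 0.4)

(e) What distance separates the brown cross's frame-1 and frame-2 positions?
0.4

The brown cross moved from (5.8, 9.4) to (5.7, 9.0), a distance of √(0.1² + 0.4²) ≈ 0.4.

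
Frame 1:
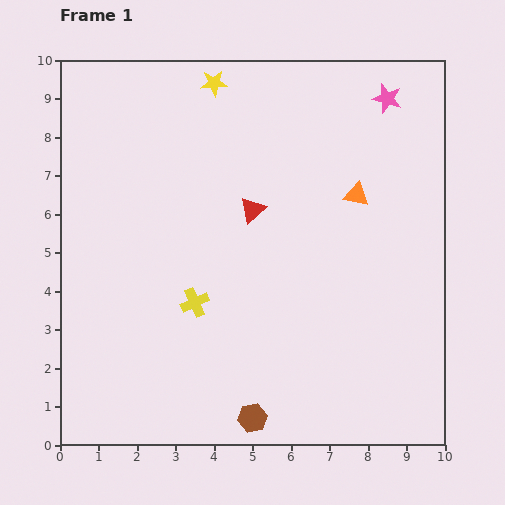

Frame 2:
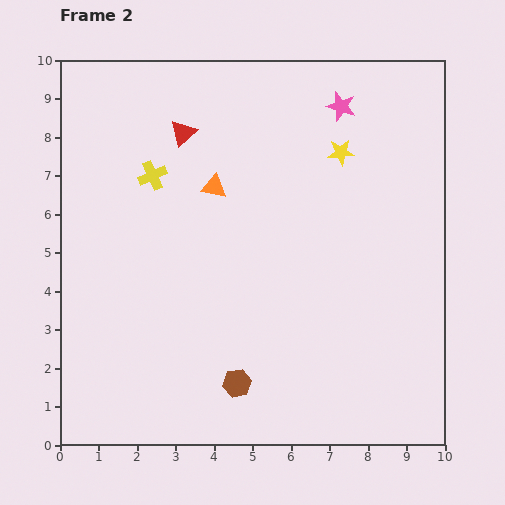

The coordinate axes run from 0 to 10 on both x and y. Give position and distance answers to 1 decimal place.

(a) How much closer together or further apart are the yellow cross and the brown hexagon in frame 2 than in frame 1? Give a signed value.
+2.4

Distance in frame 1: 3.4. Distance in frame 2: 5.8.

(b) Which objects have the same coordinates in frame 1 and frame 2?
none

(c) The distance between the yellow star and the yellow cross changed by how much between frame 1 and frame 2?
-0.8

Distance in frame 1: 5.7. Distance in frame 2: 4.9.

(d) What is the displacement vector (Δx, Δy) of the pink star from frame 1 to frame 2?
(-1.2, -0.2)

The pink star was at (8.5, 9.0) in frame 1 and (7.3, 8.8) in frame 2.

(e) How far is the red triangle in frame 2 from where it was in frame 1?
2.7

The red triangle moved from (5.0, 6.1) to (3.2, 8.1), a distance of √(1.8² + 2.0²) ≈ 2.7.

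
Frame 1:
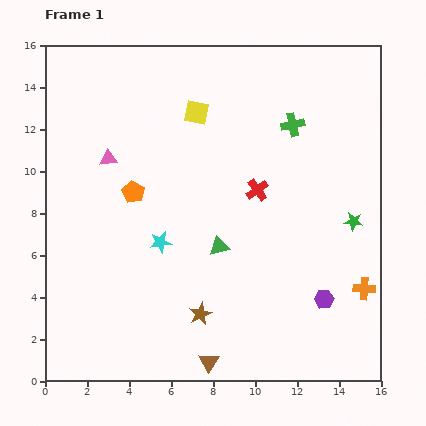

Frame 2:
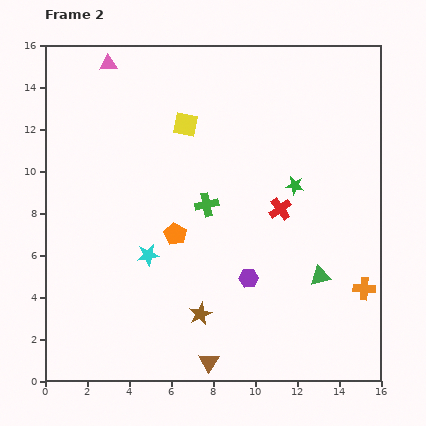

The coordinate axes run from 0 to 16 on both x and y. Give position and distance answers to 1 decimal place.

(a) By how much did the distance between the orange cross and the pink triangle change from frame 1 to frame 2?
+2.5

Distance in frame 1: 13.7. Distance in frame 2: 16.2.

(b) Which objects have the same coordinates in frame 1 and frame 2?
the brown star, the brown triangle, the orange cross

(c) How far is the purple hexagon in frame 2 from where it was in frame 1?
3.7

The purple hexagon moved from (13.3, 3.9) to (9.7, 4.9), a distance of √(3.6² + 1.0²) ≈ 3.7.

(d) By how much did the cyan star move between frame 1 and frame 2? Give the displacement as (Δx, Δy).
(-0.6, -0.6)

The cyan star was at (5.5, 6.6) in frame 1 and (4.9, 6.0) in frame 2.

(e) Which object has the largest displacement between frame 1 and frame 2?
the green cross

(moved 5.6; next 5.0)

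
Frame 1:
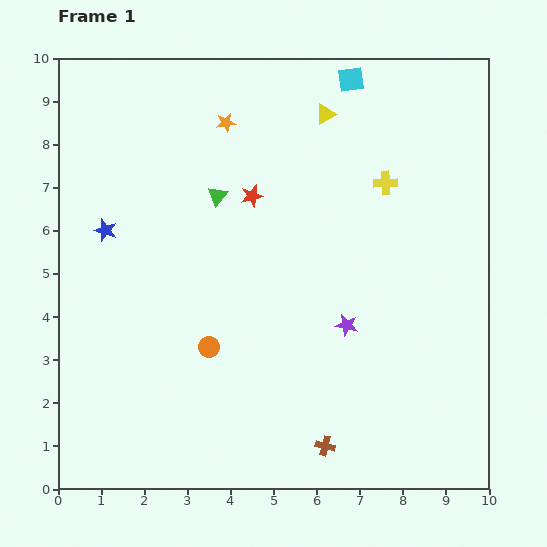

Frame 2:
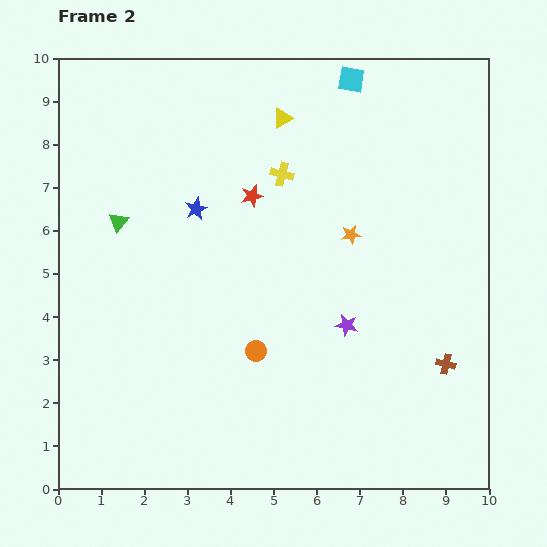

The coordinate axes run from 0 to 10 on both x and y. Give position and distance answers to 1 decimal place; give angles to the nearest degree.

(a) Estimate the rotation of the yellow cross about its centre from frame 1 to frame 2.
16° clockwise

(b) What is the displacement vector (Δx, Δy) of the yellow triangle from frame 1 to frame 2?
(-1.0, -0.1)

The yellow triangle was at (6.2, 8.7) in frame 1 and (5.2, 8.6) in frame 2.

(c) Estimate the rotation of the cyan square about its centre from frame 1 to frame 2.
17° clockwise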